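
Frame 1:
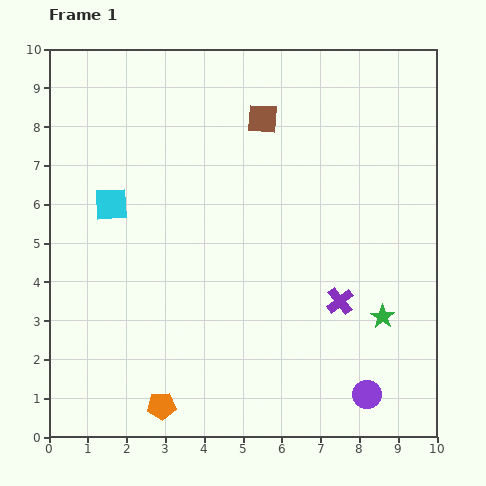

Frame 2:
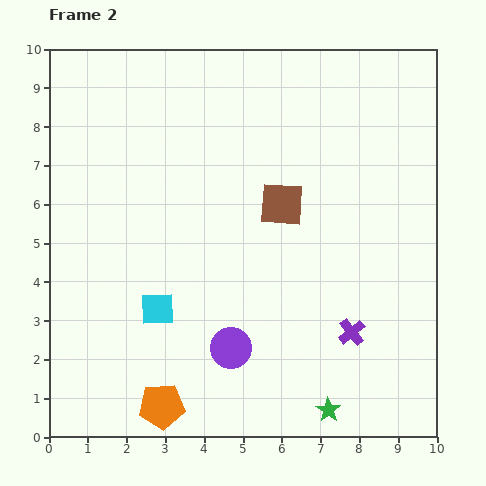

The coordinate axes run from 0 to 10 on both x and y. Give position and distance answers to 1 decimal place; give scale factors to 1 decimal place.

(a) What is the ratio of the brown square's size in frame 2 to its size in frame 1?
1.5×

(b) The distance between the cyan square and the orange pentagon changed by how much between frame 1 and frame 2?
-2.9

Distance in frame 1: 5.4. Distance in frame 2: 2.5.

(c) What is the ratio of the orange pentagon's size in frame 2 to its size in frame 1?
1.6×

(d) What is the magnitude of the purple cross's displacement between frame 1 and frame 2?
0.9

The purple cross moved from (7.5, 3.5) to (7.8, 2.7), a distance of √(0.3² + 0.8²) ≈ 0.9.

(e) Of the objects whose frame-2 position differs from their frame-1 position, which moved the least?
the purple cross

(moved 0.9)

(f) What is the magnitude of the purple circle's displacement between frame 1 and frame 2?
3.7

The purple circle moved from (8.2, 1.1) to (4.7, 2.3), a distance of √(3.5² + 1.2²) ≈ 3.7.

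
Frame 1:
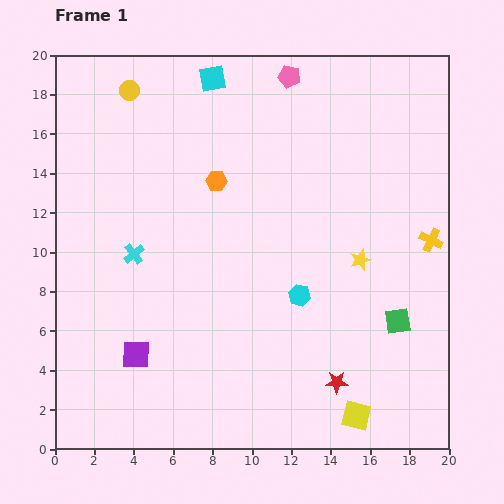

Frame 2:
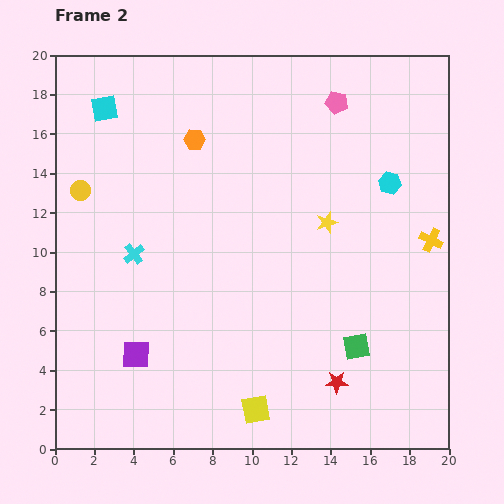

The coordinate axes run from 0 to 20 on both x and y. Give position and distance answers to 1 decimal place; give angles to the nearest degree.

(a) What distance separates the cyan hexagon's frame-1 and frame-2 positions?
7.3

The cyan hexagon moved from (12.4, 7.8) to (17.0, 13.5), a distance of √(4.6² + 5.7²) ≈ 7.3.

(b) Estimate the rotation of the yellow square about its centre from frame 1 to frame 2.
23° counter-clockwise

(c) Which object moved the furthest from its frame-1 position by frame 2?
the cyan hexagon

(moved 7.3; next 5.7)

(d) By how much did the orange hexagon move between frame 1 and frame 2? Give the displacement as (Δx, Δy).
(-1.1, 2.1)

The orange hexagon was at (8.2, 13.6) in frame 1 and (7.1, 15.7) in frame 2.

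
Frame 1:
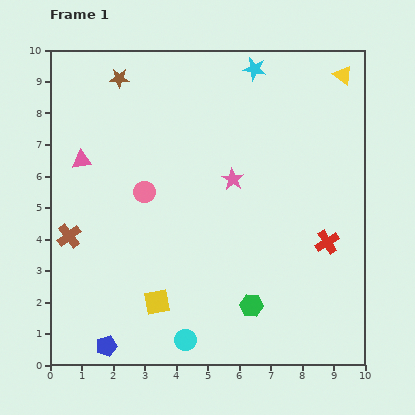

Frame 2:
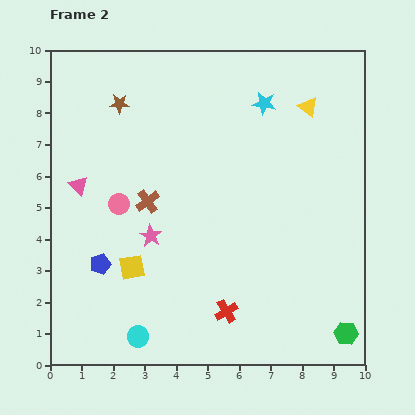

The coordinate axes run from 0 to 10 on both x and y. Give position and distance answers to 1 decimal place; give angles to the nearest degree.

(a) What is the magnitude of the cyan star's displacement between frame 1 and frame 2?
1.1

The cyan star moved from (6.5, 9.4) to (6.8, 8.3), a distance of √(0.3² + 1.1²) ≈ 1.1.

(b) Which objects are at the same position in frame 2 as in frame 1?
none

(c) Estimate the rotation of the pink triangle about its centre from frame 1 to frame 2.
51° clockwise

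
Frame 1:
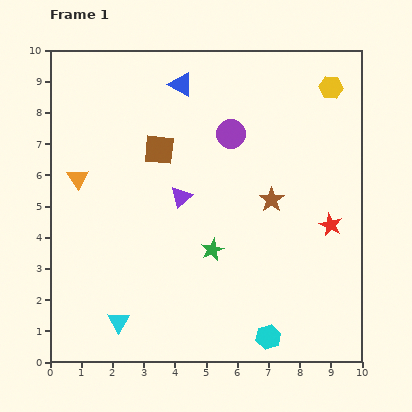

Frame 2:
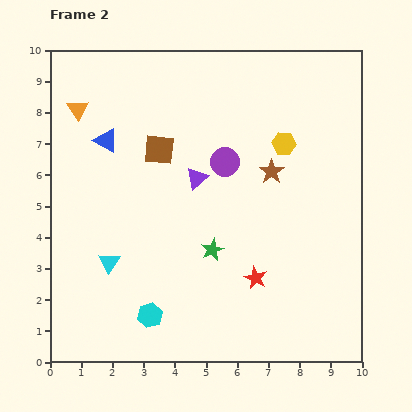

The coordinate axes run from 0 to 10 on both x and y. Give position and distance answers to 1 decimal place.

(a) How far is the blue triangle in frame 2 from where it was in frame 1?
3.0

The blue triangle moved from (4.2, 8.9) to (1.8, 7.1), a distance of √(2.4² + 1.8²) ≈ 3.0.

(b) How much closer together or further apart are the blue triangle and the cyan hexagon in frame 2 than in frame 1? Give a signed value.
-2.8

Distance in frame 1: 8.6. Distance in frame 2: 5.8.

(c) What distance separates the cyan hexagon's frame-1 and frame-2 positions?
3.9

The cyan hexagon moved from (7.0, 0.8) to (3.2, 1.5), a distance of √(3.8² + 0.7²) ≈ 3.9.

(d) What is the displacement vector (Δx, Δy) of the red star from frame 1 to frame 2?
(-2.4, -1.7)

The red star was at (9.0, 4.4) in frame 1 and (6.6, 2.7) in frame 2.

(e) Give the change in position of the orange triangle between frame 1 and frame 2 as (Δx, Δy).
(0.0, 2.2)

The orange triangle was at (0.9, 5.9) in frame 1 and (0.9, 8.1) in frame 2.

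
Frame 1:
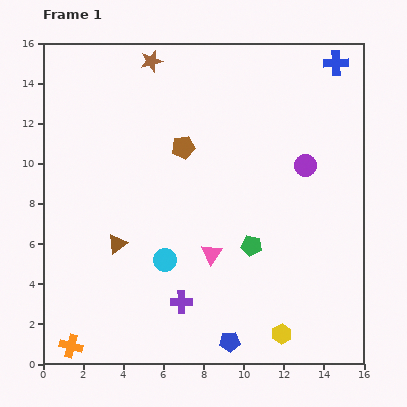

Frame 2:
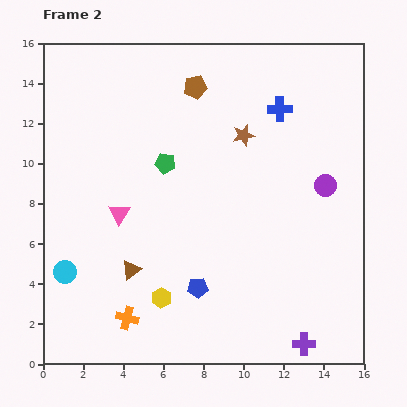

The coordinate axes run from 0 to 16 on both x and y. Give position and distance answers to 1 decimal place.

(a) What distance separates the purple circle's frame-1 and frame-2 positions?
1.4

The purple circle moved from (13.1, 9.9) to (14.1, 8.9), a distance of √(1.0² + 1.0²) ≈ 1.4.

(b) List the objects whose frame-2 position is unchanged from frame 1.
none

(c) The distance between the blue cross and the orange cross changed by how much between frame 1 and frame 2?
-6.4

Distance in frame 1: 19.3. Distance in frame 2: 12.9.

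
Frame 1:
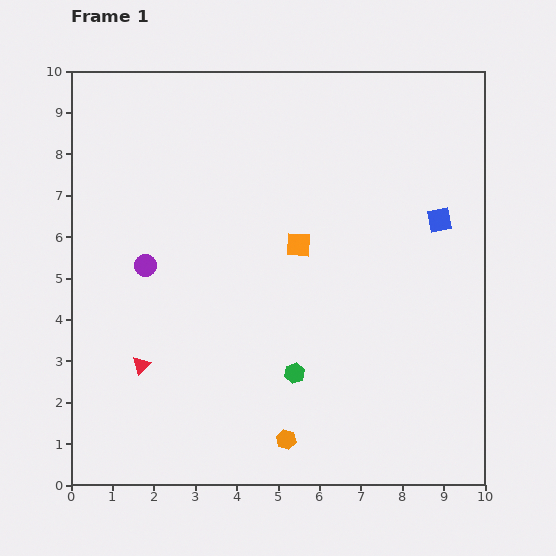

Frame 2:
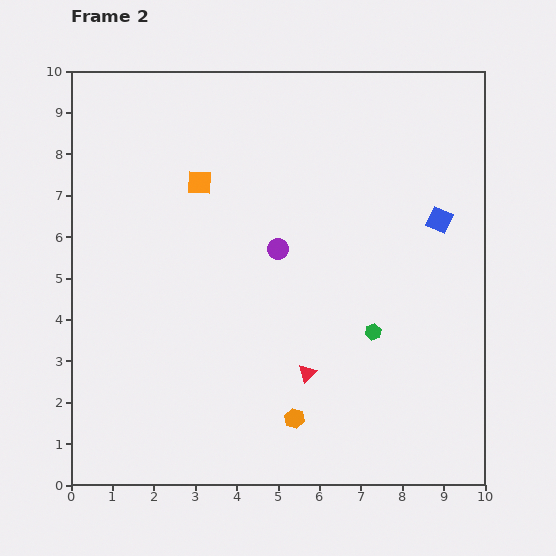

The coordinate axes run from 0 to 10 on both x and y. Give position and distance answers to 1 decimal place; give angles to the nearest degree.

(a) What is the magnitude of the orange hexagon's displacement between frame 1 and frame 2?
0.5

The orange hexagon moved from (5.2, 1.1) to (5.4, 1.6), a distance of √(0.2² + 0.5²) ≈ 0.5.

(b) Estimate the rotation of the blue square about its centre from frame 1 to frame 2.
35° clockwise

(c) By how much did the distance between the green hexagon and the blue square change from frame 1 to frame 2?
-2.0

Distance in frame 1: 5.1. Distance in frame 2: 3.1.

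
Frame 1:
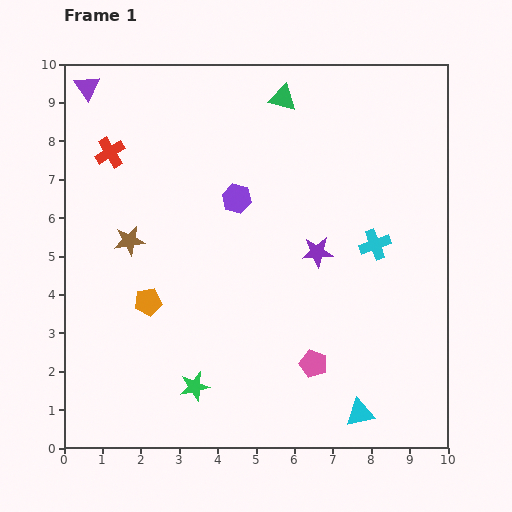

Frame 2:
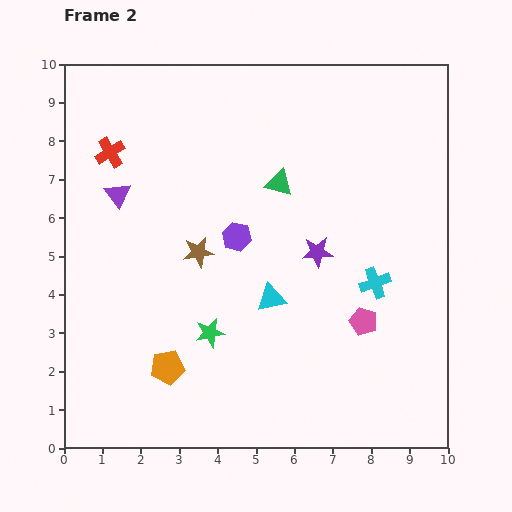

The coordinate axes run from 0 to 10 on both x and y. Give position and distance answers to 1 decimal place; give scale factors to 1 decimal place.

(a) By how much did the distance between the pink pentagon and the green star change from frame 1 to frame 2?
+0.8

Distance in frame 1: 3.2. Distance in frame 2: 4.0.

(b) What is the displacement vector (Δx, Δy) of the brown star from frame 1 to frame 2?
(1.8, -0.3)

The brown star was at (1.7, 5.4) in frame 1 and (3.5, 5.1) in frame 2.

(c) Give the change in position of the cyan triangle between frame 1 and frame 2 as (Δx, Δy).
(-2.3, 3.0)

The cyan triangle was at (7.7, 0.9) in frame 1 and (5.4, 3.9) in frame 2.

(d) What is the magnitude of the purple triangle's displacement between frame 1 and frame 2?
2.9

The purple triangle moved from (0.6, 9.4) to (1.4, 6.6), a distance of √(0.8² + 2.8²) ≈ 2.9.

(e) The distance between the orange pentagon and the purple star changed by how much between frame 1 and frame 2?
+0.3

Distance in frame 1: 4.6. Distance in frame 2: 4.9.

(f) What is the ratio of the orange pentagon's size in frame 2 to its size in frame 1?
1.3×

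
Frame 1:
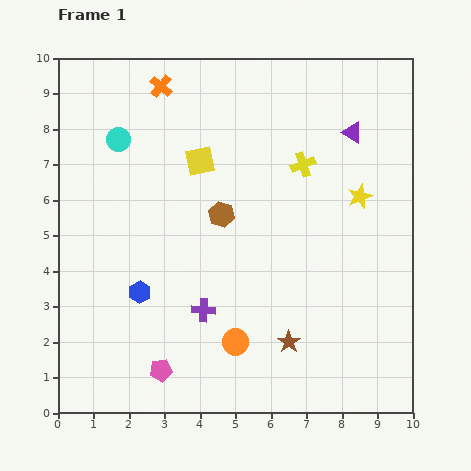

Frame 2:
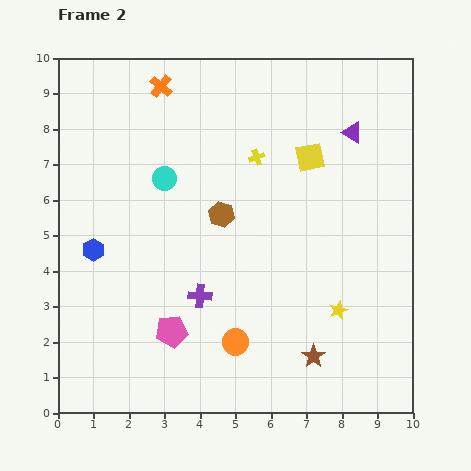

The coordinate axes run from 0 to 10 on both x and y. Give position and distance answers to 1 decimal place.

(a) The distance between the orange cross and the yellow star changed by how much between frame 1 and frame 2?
+1.6

Distance in frame 1: 6.4. Distance in frame 2: 8.0.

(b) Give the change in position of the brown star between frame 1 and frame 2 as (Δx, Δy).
(0.7, -0.4)

The brown star was at (6.5, 2.0) in frame 1 and (7.2, 1.6) in frame 2.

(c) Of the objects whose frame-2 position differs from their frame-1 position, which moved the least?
the purple cross

(moved 0.4)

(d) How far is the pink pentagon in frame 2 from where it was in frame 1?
1.1

The pink pentagon moved from (2.9, 1.2) to (3.2, 2.3), a distance of √(0.3² + 1.1²) ≈ 1.1.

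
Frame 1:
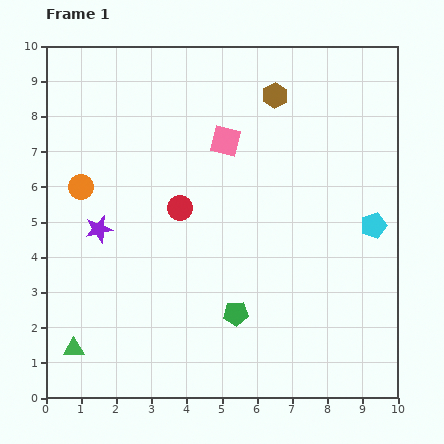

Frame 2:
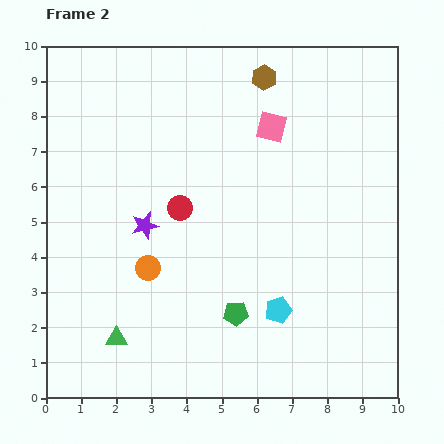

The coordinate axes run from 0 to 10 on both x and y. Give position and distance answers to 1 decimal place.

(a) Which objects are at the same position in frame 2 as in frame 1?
the red circle, the green pentagon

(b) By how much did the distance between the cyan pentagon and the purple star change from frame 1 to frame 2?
-3.3

Distance in frame 1: 7.8. Distance in frame 2: 4.5.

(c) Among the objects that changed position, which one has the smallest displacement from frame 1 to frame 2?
the brown hexagon

(moved 0.6)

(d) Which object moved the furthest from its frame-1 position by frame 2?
the cyan pentagon

(moved 3.6; next 3.0)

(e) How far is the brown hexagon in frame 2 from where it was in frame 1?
0.6

The brown hexagon moved from (6.5, 8.6) to (6.2, 9.1), a distance of √(0.3² + 0.5²) ≈ 0.6.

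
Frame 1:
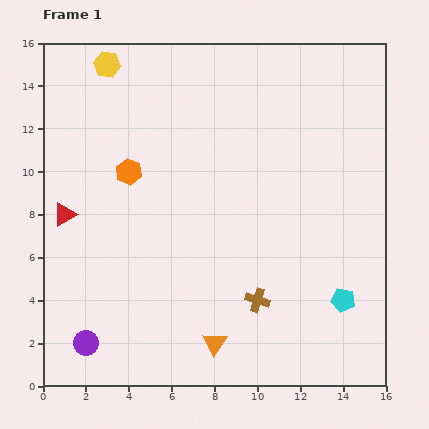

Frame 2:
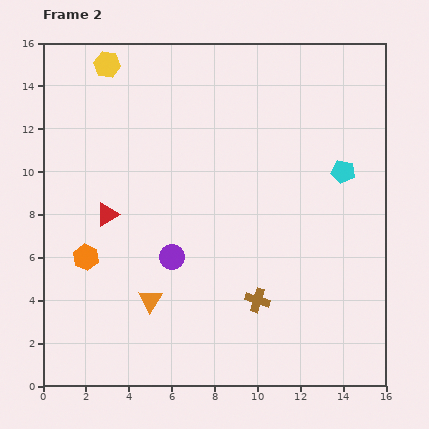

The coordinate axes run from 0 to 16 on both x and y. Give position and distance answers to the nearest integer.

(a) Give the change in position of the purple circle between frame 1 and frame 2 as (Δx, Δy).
(4, 4)

The purple circle was at (2, 2) in frame 1 and (6, 6) in frame 2.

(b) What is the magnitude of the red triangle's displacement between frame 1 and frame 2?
2

The red triangle moved from (1, 8) to (3, 8), a distance of √(2² + 0²) ≈ 2.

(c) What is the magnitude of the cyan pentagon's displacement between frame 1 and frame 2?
6

The cyan pentagon moved from (14, 4) to (14, 10), a distance of √(0² + 6²) ≈ 6.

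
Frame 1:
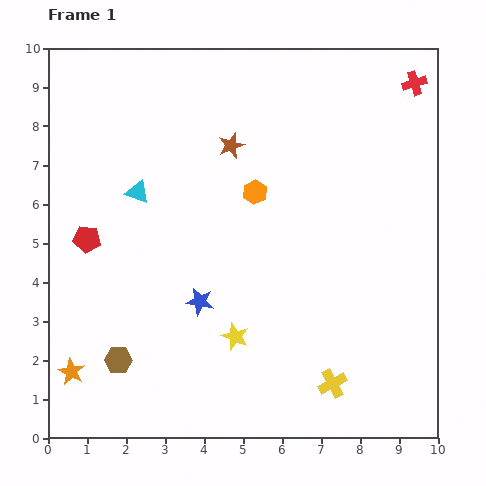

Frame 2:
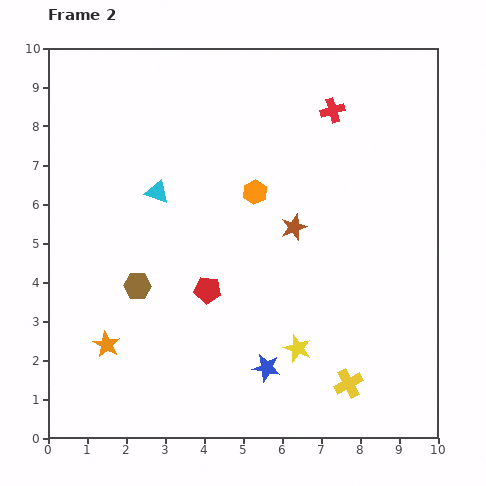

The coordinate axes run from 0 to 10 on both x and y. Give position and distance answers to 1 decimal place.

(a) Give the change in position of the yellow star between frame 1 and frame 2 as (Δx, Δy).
(1.6, -0.3)

The yellow star was at (4.8, 2.6) in frame 1 and (6.4, 2.3) in frame 2.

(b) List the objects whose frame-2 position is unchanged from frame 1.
the orange hexagon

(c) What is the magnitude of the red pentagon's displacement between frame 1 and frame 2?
3.4

The red pentagon moved from (1.0, 5.1) to (4.1, 3.8), a distance of √(3.1² + 1.3²) ≈ 3.4.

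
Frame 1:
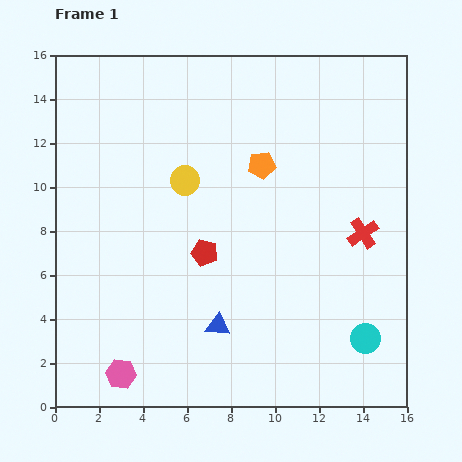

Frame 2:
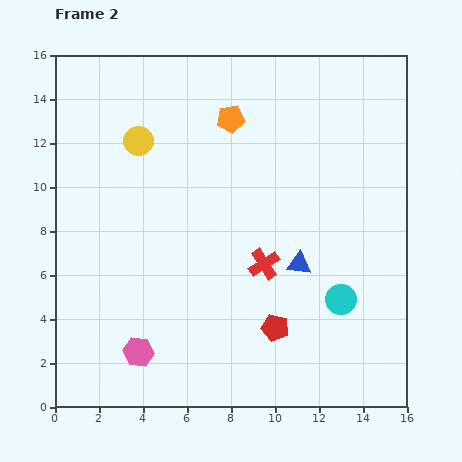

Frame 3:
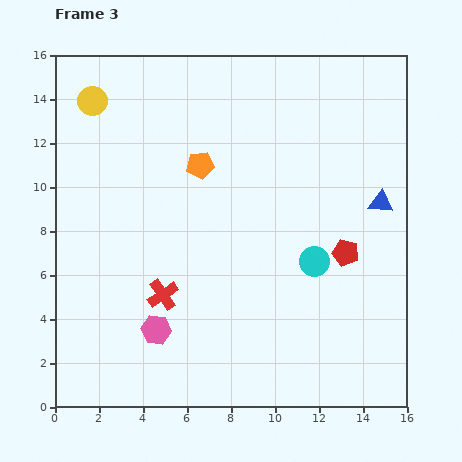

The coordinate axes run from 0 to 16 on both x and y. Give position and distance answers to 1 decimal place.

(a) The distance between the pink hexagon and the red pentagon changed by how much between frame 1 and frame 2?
-0.4

Distance in frame 1: 6.7. Distance in frame 2: 6.3.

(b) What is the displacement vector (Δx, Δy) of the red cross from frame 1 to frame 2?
(-4.5, -1.4)

The red cross was at (14.0, 7.9) in frame 1 and (9.5, 6.5) in frame 2.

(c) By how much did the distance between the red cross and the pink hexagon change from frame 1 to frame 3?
-11.1

Distance in frame 1: 12.7. Distance in frame 3: 1.6.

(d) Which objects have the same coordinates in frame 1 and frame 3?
none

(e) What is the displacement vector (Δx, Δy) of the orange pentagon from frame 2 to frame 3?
(-1.4, -2.1)

The orange pentagon was at (8.0, 13.1) in frame 2 and (6.6, 11.0) in frame 3.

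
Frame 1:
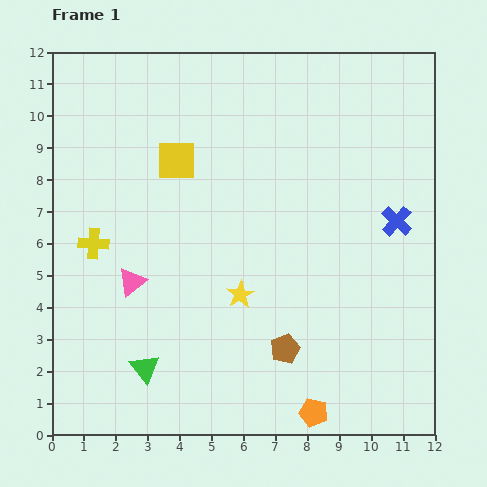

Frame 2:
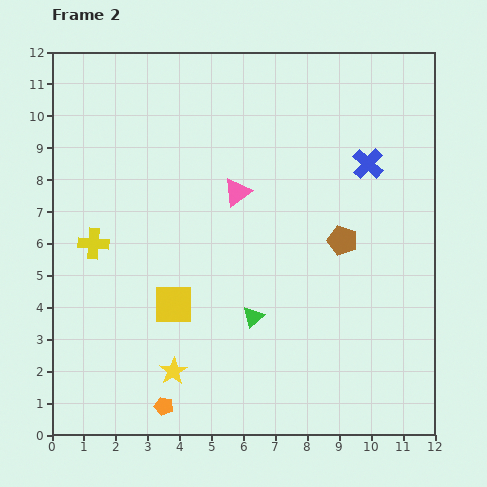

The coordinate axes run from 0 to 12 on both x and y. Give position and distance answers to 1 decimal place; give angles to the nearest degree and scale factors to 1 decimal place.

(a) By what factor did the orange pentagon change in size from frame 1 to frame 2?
0.6×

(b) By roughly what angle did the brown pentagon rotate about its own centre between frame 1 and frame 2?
30° counter-clockwise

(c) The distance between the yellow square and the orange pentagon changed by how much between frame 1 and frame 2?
-5.8

Distance in frame 1: 9.0. Distance in frame 2: 3.2.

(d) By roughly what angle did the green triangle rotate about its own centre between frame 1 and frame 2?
27° clockwise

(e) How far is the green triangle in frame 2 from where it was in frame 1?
3.8

The green triangle moved from (2.9, 2.1) to (6.3, 3.7), a distance of √(3.4² + 1.6²) ≈ 3.8.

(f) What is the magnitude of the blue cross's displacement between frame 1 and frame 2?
2.0

The blue cross moved from (10.8, 6.7) to (9.9, 8.5), a distance of √(0.9² + 1.8²) ≈ 2.0.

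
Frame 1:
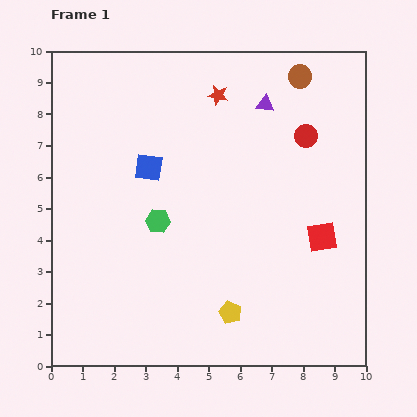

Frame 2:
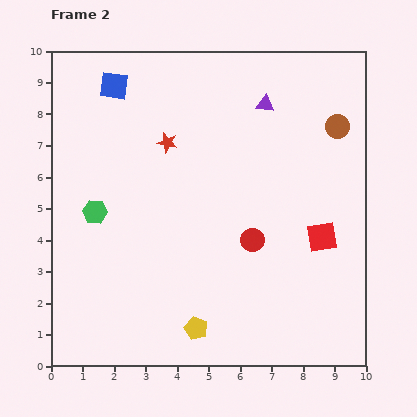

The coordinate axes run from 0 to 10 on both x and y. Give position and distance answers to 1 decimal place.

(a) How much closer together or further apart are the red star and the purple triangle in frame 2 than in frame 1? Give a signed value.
+1.8

Distance in frame 1: 1.5. Distance in frame 2: 3.3.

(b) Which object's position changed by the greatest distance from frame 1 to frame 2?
the red circle

(moved 3.7; next 2.8)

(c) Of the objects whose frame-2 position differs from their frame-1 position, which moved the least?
the yellow pentagon

(moved 1.2)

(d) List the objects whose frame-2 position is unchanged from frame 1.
the red square, the purple triangle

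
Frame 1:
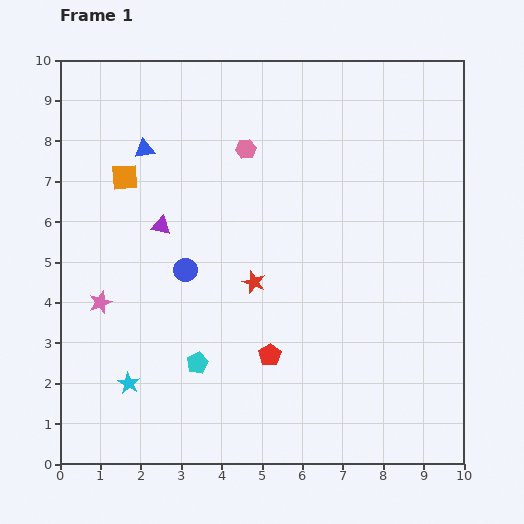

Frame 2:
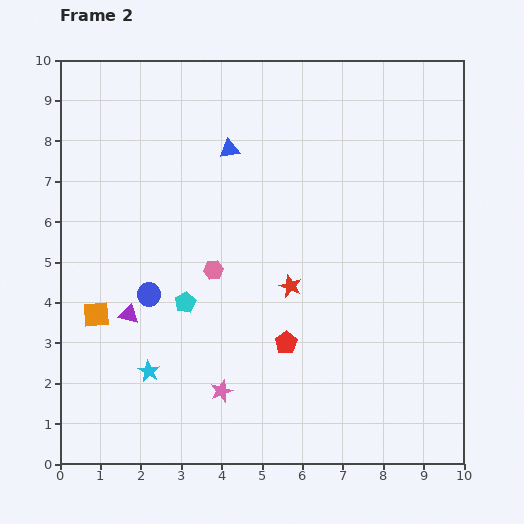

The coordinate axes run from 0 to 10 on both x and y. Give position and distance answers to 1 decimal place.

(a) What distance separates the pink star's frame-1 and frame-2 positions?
3.7

The pink star moved from (1.0, 4.0) to (4.0, 1.8), a distance of √(3.0² + 2.2²) ≈ 3.7.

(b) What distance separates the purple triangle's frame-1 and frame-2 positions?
2.3

The purple triangle moved from (2.5, 5.9) to (1.7, 3.7), a distance of √(0.8² + 2.2²) ≈ 2.3.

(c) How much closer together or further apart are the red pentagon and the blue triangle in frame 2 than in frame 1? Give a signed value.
-1.0

Distance in frame 1: 6.0. Distance in frame 2: 5.0.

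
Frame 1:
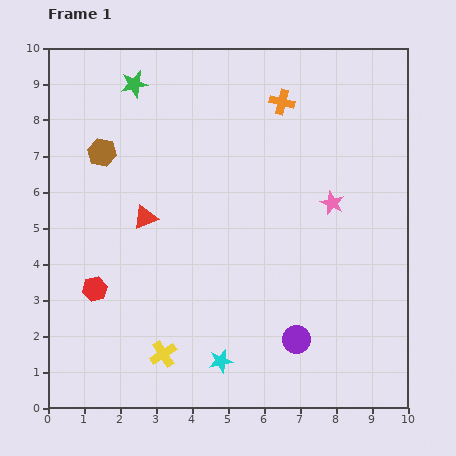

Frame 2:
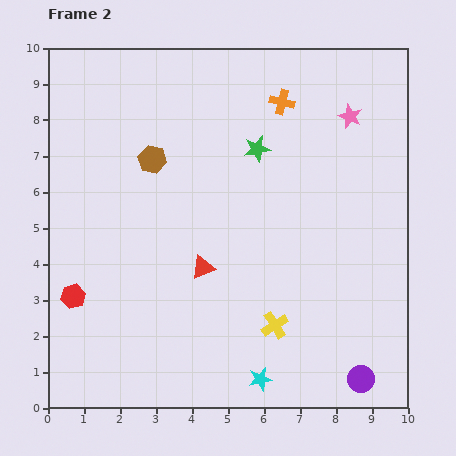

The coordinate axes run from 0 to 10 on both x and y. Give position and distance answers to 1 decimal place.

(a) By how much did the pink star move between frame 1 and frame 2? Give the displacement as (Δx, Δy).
(0.5, 2.4)

The pink star was at (7.9, 5.7) in frame 1 and (8.4, 8.1) in frame 2.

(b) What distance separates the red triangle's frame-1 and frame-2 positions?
2.1

The red triangle moved from (2.7, 5.3) to (4.3, 3.9), a distance of √(1.6² + 1.4²) ≈ 2.1.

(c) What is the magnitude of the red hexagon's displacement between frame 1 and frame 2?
0.6

The red hexagon moved from (1.3, 3.3) to (0.7, 3.1), a distance of √(0.6² + 0.2²) ≈ 0.6.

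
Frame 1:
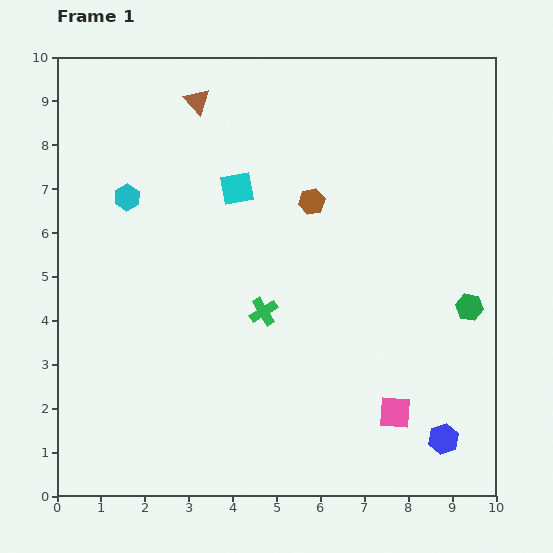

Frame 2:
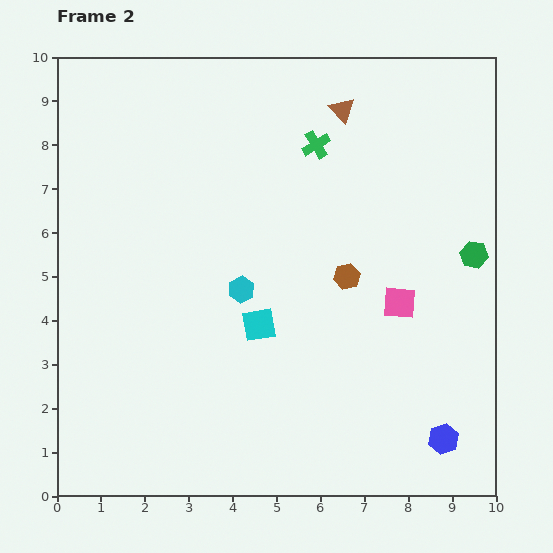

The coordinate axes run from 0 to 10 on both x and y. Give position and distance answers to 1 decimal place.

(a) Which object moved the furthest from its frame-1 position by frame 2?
the green cross

(moved 4.0; next 3.3)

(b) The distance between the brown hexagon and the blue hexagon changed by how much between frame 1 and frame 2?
-1.9

Distance in frame 1: 6.2. Distance in frame 2: 4.3.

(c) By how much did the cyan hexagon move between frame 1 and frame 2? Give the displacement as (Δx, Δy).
(2.6, -2.1)

The cyan hexagon was at (1.6, 6.8) in frame 1 and (4.2, 4.7) in frame 2.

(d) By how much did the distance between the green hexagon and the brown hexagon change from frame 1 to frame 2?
-1.4

Distance in frame 1: 4.3. Distance in frame 2: 2.9.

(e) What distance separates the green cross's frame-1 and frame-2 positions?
4.0

The green cross moved from (4.7, 4.2) to (5.9, 8.0), a distance of √(1.2² + 3.8²) ≈ 4.0.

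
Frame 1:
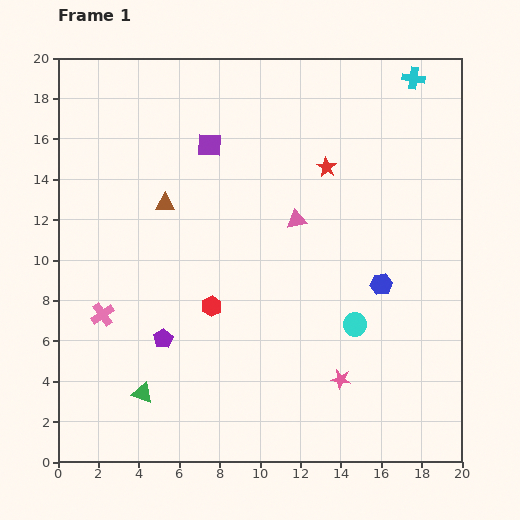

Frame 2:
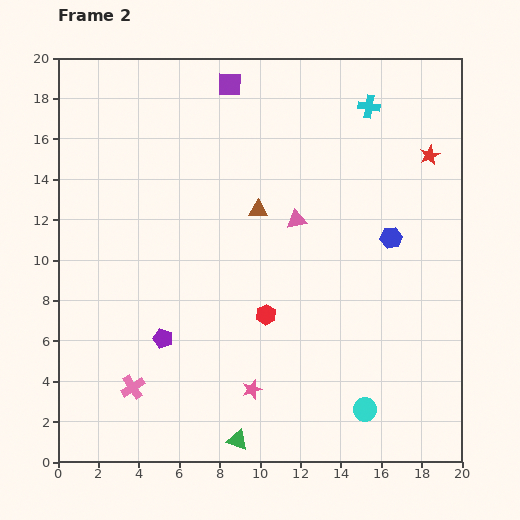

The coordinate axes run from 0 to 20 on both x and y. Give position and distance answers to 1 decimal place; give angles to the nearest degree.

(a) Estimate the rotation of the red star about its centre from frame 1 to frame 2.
16° clockwise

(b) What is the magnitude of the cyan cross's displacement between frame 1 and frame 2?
2.6

The cyan cross moved from (17.6, 19.0) to (15.4, 17.6), a distance of √(2.2² + 1.4²) ≈ 2.6.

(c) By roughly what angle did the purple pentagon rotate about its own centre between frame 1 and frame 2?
22° counter-clockwise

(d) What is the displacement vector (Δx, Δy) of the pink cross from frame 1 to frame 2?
(1.5, -3.6)

The pink cross was at (2.2, 7.3) in frame 1 and (3.7, 3.7) in frame 2.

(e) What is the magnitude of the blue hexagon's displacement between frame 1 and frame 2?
2.4

The blue hexagon moved from (16.0, 8.8) to (16.5, 11.1), a distance of √(0.5² + 2.3²) ≈ 2.4.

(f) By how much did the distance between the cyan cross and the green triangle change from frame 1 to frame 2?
-2.9

Distance in frame 1: 20.6. Distance in frame 2: 17.7.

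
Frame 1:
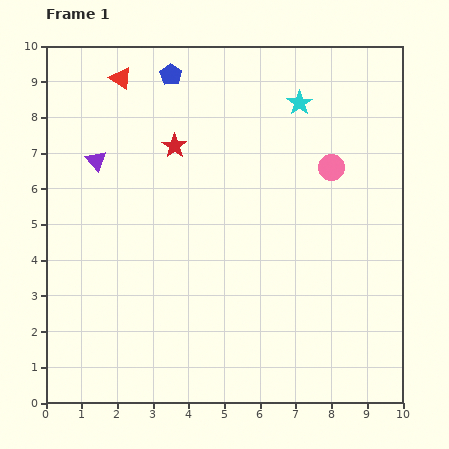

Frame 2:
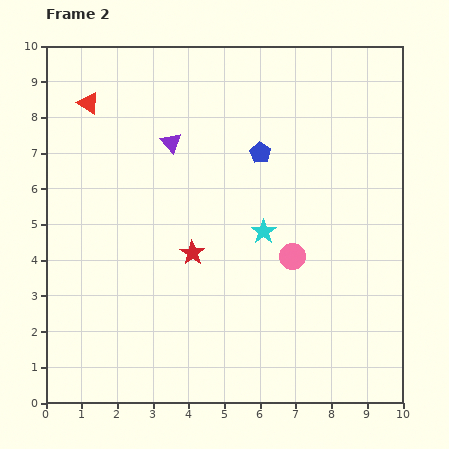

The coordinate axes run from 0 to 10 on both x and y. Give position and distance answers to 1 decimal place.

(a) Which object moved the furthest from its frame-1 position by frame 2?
the cyan star

(moved 3.7; next 3.3)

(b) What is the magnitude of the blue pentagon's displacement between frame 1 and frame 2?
3.3

The blue pentagon moved from (3.5, 9.2) to (6.0, 7.0), a distance of √(2.5² + 2.2²) ≈ 3.3.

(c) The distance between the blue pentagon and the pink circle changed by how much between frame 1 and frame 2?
-2.2

Distance in frame 1: 5.2. Distance in frame 2: 3.0.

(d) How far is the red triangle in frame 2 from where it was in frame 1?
1.1

The red triangle moved from (2.1, 9.1) to (1.2, 8.4), a distance of √(0.9² + 0.7²) ≈ 1.1.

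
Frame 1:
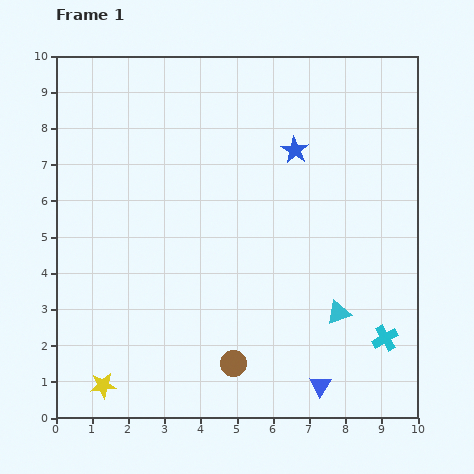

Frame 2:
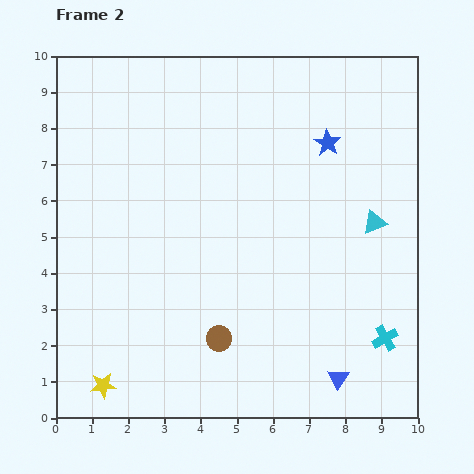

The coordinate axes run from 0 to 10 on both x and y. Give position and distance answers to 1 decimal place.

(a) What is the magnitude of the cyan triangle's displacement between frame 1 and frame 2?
2.7

The cyan triangle moved from (7.8, 2.9) to (8.8, 5.4), a distance of √(1.0² + 2.5²) ≈ 2.7.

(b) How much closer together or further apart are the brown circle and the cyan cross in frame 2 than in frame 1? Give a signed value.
+0.3

Distance in frame 1: 4.3. Distance in frame 2: 4.6.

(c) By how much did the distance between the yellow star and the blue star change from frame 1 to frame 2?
+0.7

Distance in frame 1: 8.4. Distance in frame 2: 9.1.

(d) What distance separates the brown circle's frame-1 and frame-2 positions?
0.8

The brown circle moved from (4.9, 1.5) to (4.5, 2.2), a distance of √(0.4² + 0.7²) ≈ 0.8.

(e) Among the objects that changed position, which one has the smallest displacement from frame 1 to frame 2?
the blue triangle

(moved 0.5)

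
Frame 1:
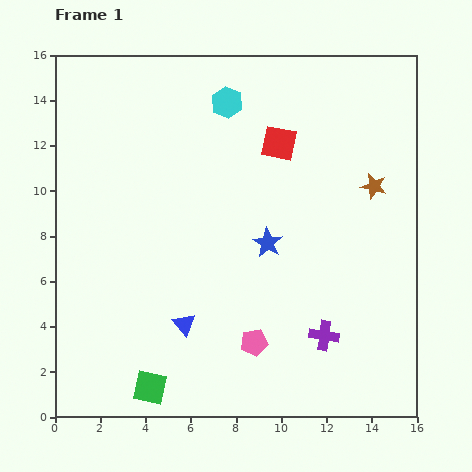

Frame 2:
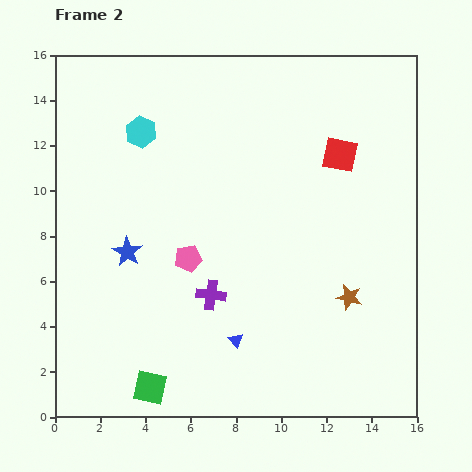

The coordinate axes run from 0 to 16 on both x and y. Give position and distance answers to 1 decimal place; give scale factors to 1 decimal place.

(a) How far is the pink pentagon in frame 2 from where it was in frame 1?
4.7

The pink pentagon moved from (8.8, 3.3) to (5.9, 7.0), a distance of √(2.9² + 3.7²) ≈ 4.7.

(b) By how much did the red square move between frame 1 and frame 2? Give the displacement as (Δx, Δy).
(2.7, -0.5)

The red square was at (9.9, 12.1) in frame 1 and (12.6, 11.6) in frame 2.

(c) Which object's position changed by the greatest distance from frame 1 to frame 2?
the blue star

(moved 6.2; next 5.3)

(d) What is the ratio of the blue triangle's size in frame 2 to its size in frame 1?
0.7×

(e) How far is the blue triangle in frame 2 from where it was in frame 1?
2.4

The blue triangle moved from (5.7, 4.1) to (8.0, 3.4), a distance of √(2.3² + 0.7²) ≈ 2.4.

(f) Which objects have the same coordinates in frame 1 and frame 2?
the green square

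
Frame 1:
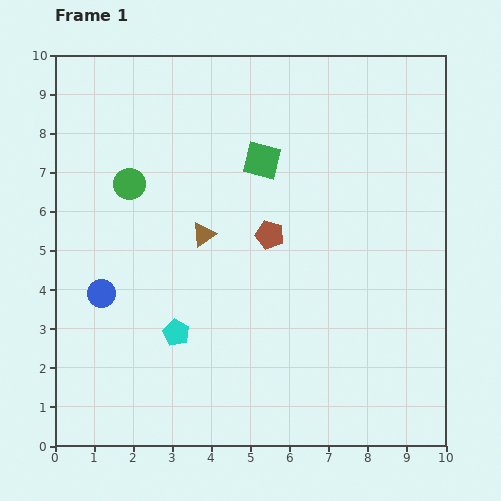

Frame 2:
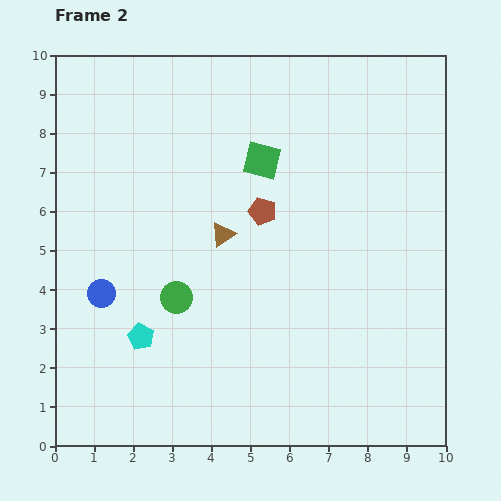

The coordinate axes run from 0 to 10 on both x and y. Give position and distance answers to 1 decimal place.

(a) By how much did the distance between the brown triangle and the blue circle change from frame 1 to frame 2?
+0.4

Distance in frame 1: 3.0. Distance in frame 2: 3.4.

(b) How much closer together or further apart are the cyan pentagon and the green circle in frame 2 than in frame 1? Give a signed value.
-2.7

Distance in frame 1: 4.0. Distance in frame 2: 1.3.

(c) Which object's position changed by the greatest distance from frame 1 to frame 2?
the green circle

(moved 3.1; next 0.9)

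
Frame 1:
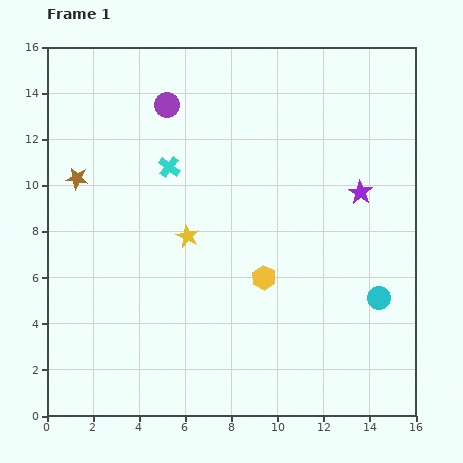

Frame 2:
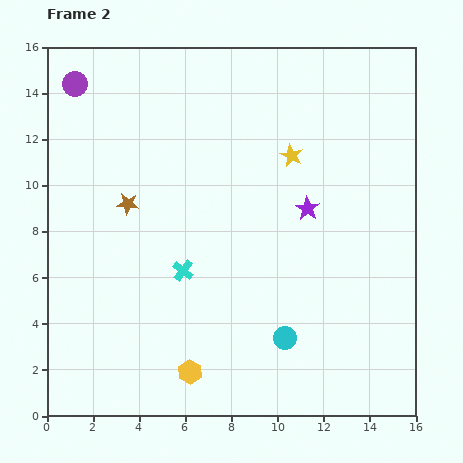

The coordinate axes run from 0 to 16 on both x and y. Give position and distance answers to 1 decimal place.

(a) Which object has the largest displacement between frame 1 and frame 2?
the yellow star

(moved 5.7; next 5.2)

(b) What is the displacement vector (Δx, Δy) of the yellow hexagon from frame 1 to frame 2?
(-3.2, -4.1)

The yellow hexagon was at (9.4, 6.0) in frame 1 and (6.2, 1.9) in frame 2.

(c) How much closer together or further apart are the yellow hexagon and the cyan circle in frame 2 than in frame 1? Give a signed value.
-0.7

Distance in frame 1: 5.1. Distance in frame 2: 4.4.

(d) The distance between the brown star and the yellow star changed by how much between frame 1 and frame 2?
+2.0

Distance in frame 1: 5.4. Distance in frame 2: 7.4.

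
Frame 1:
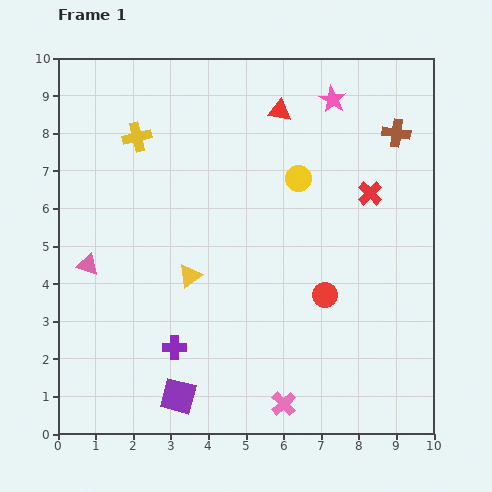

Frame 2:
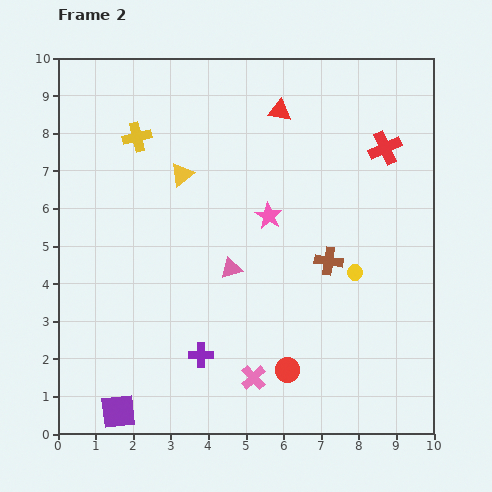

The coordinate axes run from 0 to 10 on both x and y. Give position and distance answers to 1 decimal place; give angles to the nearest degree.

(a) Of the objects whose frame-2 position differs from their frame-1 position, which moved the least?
the purple cross

(moved 0.7)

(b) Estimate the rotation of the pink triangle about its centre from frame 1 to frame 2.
35° counter-clockwise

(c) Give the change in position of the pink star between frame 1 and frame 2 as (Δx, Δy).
(-1.7, -3.1)

The pink star was at (7.3, 8.9) in frame 1 and (5.6, 5.8) in frame 2.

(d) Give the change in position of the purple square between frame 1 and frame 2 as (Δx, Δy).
(-1.6, -0.4)

The purple square was at (3.2, 1.0) in frame 1 and (1.6, 0.6) in frame 2.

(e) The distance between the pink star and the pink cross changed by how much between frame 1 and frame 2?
-3.9

Distance in frame 1: 8.2. Distance in frame 2: 4.3.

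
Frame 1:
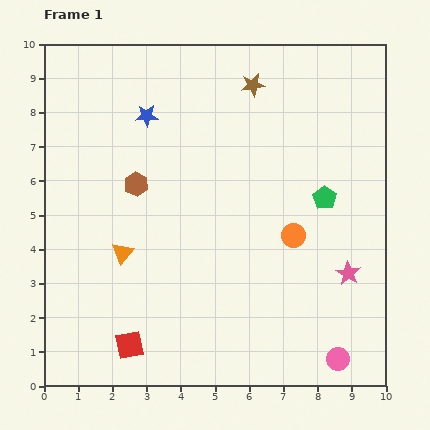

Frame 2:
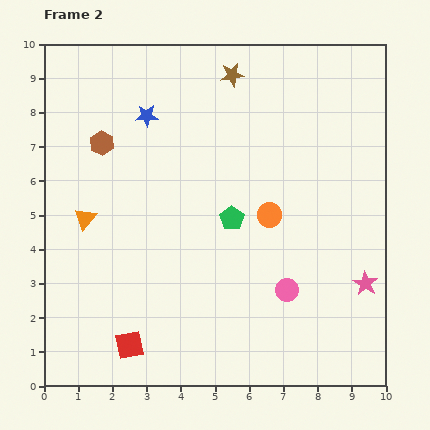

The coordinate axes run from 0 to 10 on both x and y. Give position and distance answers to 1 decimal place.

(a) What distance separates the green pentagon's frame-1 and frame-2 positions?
2.8

The green pentagon moved from (8.2, 5.5) to (5.5, 4.9), a distance of √(2.7² + 0.6²) ≈ 2.8.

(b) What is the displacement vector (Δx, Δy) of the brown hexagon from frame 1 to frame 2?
(-1.0, 1.2)

The brown hexagon was at (2.7, 5.9) in frame 1 and (1.7, 7.1) in frame 2.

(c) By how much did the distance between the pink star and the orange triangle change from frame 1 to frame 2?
+1.8

Distance in frame 1: 6.6. Distance in frame 2: 8.4.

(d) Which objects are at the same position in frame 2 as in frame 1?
the blue star, the red square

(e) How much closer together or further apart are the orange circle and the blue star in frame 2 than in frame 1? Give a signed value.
-0.9

Distance in frame 1: 5.5. Distance in frame 2: 4.6.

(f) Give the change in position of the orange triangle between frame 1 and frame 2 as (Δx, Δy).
(-1.1, 1.0)

The orange triangle was at (2.3, 3.9) in frame 1 and (1.2, 4.9) in frame 2.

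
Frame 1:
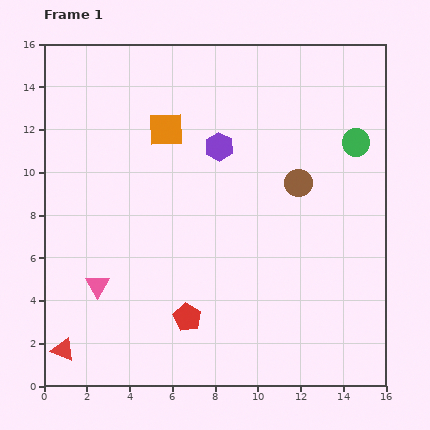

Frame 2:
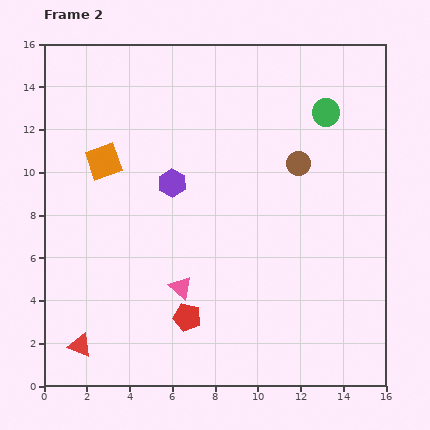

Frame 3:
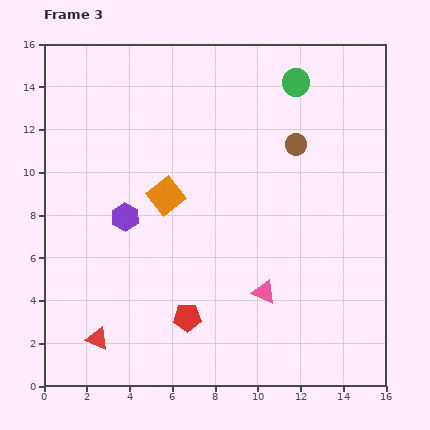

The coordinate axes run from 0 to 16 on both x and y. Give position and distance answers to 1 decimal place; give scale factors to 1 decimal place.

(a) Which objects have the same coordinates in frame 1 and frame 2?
the red pentagon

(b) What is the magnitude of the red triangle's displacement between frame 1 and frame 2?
0.8

The red triangle moved from (0.9, 1.7) to (1.7, 1.9), a distance of √(0.8² + 0.2²) ≈ 0.8.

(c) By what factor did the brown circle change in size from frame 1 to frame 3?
0.8×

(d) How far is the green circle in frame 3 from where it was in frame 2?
2.0

The green circle moved from (13.2, 12.8) to (11.8, 14.2), a distance of √(1.4² + 1.4²) ≈ 2.0.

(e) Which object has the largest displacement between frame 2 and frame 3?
the pink triangle

(moved 3.9; next 3.3)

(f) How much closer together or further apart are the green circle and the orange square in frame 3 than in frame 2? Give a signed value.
-2.6

Distance in frame 2: 10.7. Distance in frame 3: 8.1.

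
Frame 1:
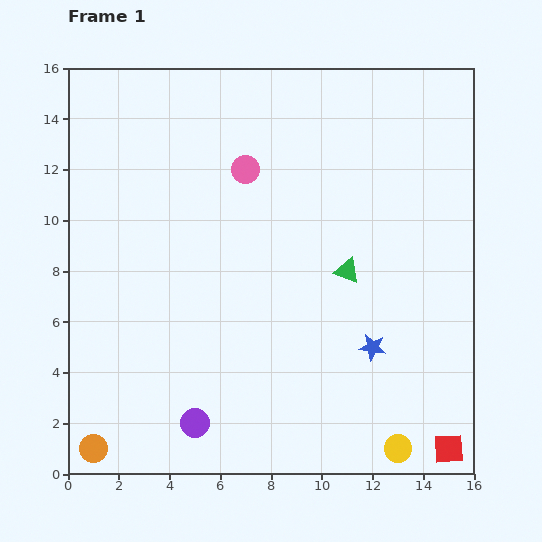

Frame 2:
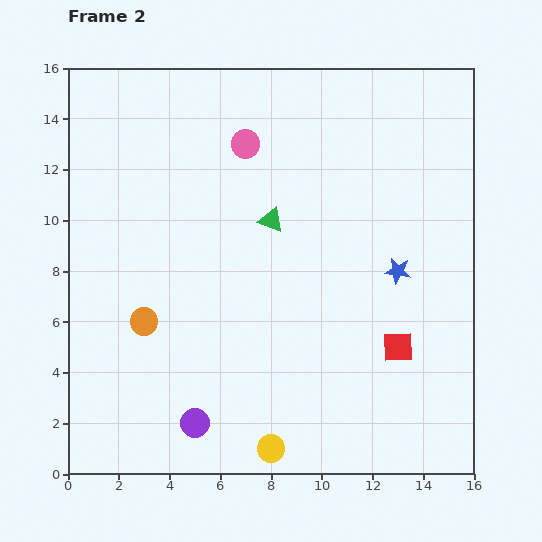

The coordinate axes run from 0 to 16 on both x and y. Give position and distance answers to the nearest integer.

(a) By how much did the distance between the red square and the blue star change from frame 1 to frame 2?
-2

Distance in frame 1: 5. Distance in frame 2: 3.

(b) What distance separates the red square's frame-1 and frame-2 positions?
4

The red square moved from (15, 1) to (13, 5), a distance of √(2² + 4²) ≈ 4.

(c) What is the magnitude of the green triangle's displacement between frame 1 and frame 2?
4

The green triangle moved from (11, 8) to (8, 10), a distance of √(3² + 2²) ≈ 4.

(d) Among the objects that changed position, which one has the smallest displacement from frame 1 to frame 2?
the pink circle

(moved 1)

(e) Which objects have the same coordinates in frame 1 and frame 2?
the purple circle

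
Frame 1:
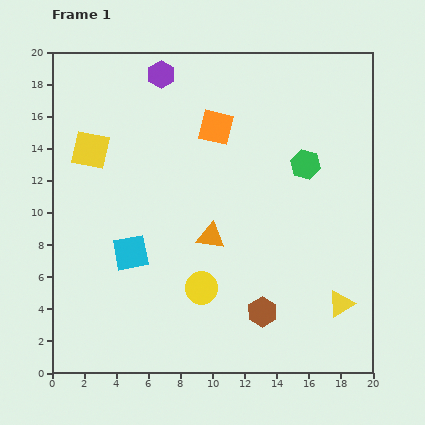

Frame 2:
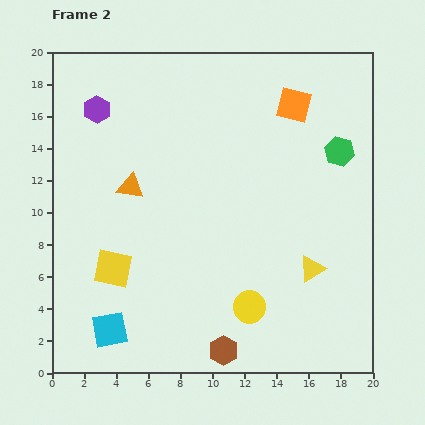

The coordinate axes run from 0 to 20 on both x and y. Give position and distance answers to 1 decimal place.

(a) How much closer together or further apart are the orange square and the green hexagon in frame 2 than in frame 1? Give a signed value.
-2.1

Distance in frame 1: 6.1. Distance in frame 2: 4.0.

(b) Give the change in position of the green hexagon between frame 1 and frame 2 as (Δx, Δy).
(2.1, 0.8)

The green hexagon was at (15.8, 13.0) in frame 1 and (17.9, 13.8) in frame 2.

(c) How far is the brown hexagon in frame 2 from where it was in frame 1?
3.4

The brown hexagon moved from (13.1, 3.8) to (10.7, 1.4), a distance of √(2.4² + 2.4²) ≈ 3.4.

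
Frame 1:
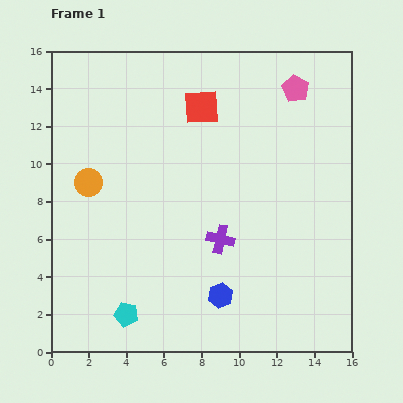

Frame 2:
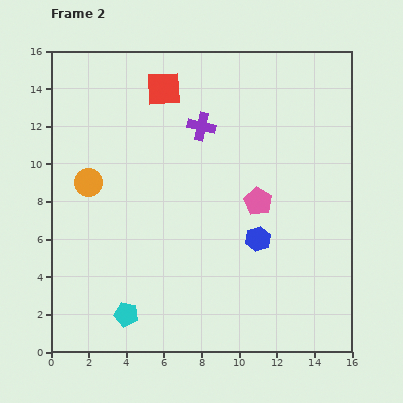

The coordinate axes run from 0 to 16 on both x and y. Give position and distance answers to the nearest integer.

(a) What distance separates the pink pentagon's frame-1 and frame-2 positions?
6

The pink pentagon moved from (13, 14) to (11, 8), a distance of √(2² + 6²) ≈ 6.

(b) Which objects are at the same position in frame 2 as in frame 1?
the orange circle, the cyan pentagon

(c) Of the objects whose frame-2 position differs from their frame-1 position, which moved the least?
the red square

(moved 2)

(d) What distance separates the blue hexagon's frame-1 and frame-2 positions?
4

The blue hexagon moved from (9, 3) to (11, 6), a distance of √(2² + 3²) ≈ 4.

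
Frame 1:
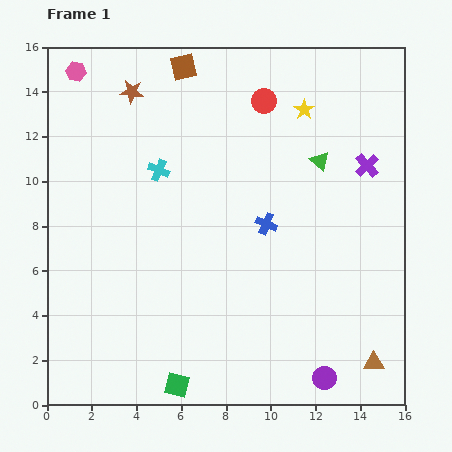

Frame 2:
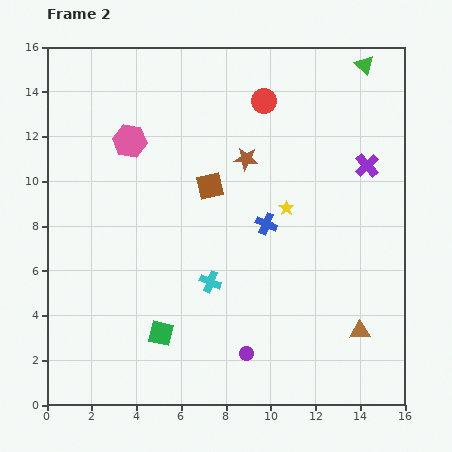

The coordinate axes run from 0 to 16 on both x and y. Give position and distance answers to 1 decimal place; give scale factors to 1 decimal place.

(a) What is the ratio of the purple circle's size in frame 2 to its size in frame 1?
0.6×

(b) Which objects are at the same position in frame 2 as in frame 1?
the red circle, the blue cross, the purple cross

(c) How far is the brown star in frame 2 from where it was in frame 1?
5.9

The brown star moved from (3.8, 14.0) to (8.9, 11.0), a distance of √(5.1² + 3.0²) ≈ 5.9.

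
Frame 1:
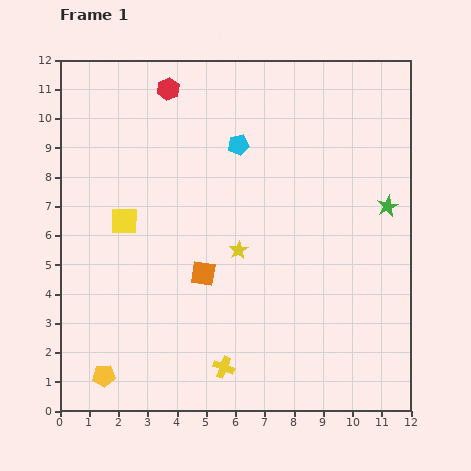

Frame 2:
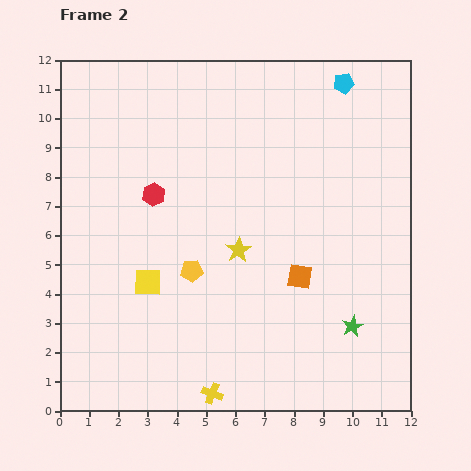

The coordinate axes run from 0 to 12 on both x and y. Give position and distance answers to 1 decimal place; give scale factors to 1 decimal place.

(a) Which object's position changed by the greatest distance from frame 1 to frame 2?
the yellow pentagon

(moved 4.7; next 4.3)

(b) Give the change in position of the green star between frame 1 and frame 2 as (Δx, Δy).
(-1.2, -4.1)

The green star was at (11.2, 7.0) in frame 1 and (10.0, 2.9) in frame 2.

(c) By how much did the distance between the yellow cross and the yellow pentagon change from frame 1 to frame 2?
+0.2

Distance in frame 1: 4.1. Distance in frame 2: 4.3.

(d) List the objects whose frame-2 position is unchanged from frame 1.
the yellow star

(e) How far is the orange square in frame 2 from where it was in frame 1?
3.3

The orange square moved from (4.9, 4.7) to (8.2, 4.6), a distance of √(3.3² + 0.1²) ≈ 3.3.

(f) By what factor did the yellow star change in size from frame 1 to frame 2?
1.4×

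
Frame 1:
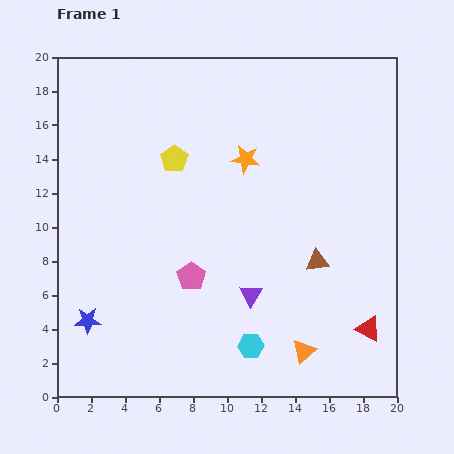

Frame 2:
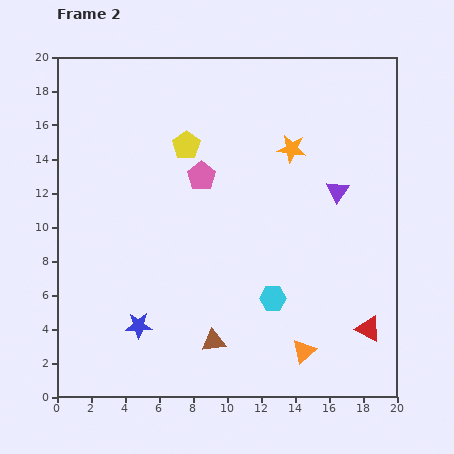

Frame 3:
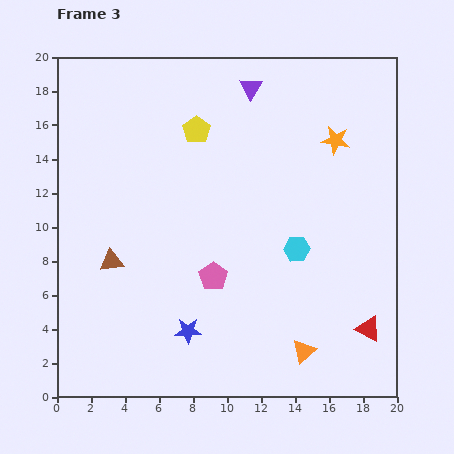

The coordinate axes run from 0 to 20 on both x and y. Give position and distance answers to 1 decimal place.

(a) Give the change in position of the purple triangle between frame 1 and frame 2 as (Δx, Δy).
(5.1, 6.1)

The purple triangle was at (11.4, 6.0) in frame 1 and (16.5, 12.1) in frame 2.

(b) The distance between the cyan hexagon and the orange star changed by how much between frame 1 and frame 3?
-4.2

Distance in frame 1: 11.0. Distance in frame 3: 6.8.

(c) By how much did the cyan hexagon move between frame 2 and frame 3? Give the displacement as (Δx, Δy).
(1.4, 2.9)

The cyan hexagon was at (12.7, 5.8) in frame 2 and (14.1, 8.7) in frame 3.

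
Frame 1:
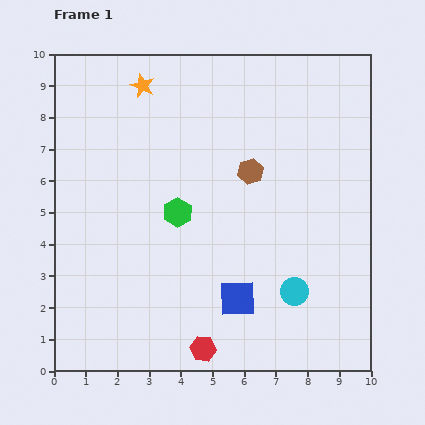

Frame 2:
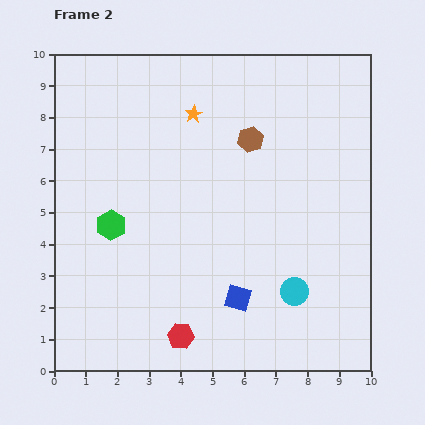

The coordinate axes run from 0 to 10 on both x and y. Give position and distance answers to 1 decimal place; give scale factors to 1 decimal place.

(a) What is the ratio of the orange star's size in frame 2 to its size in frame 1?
0.7×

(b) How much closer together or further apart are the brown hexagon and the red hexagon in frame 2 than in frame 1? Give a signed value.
+0.8

Distance in frame 1: 5.8. Distance in frame 2: 6.6.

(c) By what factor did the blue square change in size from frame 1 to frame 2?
0.7×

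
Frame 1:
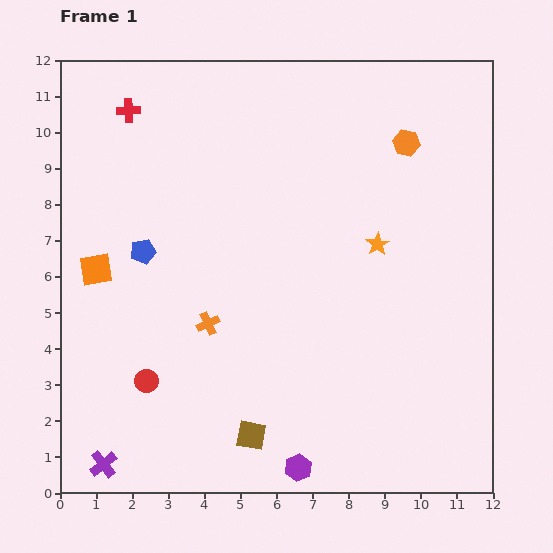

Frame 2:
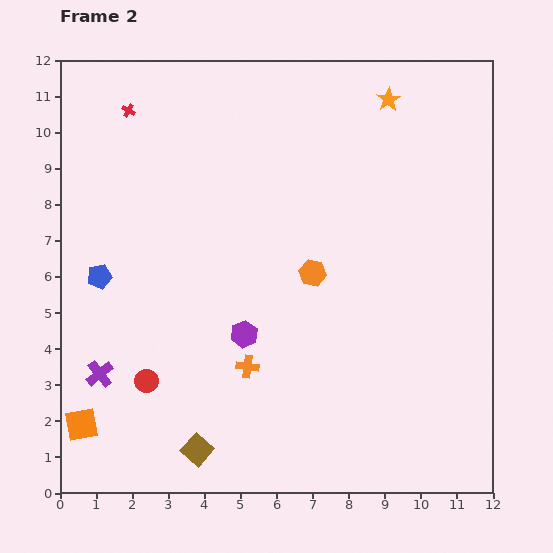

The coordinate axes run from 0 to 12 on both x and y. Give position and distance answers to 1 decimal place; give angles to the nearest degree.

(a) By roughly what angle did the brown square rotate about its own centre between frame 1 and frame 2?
30° clockwise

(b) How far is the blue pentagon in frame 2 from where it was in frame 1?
1.4

The blue pentagon moved from (2.3, 6.7) to (1.1, 6.0), a distance of √(1.2² + 0.7²) ≈ 1.4.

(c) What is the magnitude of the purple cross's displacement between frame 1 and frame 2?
2.5

The purple cross moved from (1.2, 0.8) to (1.1, 3.3), a distance of √(0.1² + 2.5²) ≈ 2.5.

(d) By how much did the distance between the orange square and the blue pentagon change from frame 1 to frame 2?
+2.7

Distance in frame 1: 1.4. Distance in frame 2: 4.1.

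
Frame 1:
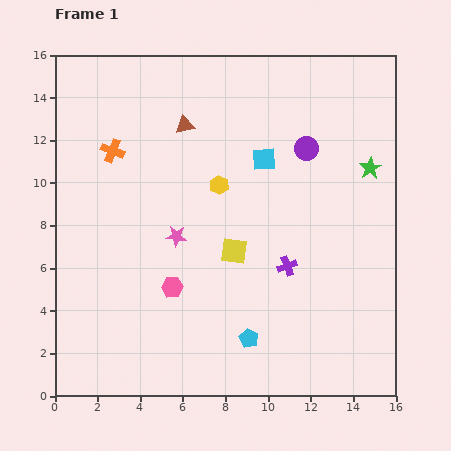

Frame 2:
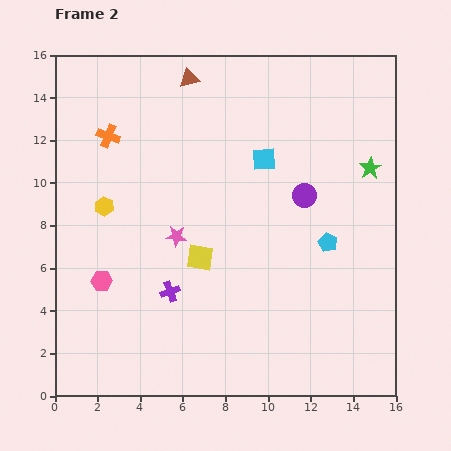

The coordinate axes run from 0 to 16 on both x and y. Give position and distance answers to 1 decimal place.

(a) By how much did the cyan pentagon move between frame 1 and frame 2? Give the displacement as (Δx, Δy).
(3.7, 4.5)

The cyan pentagon was at (9.1, 2.7) in frame 1 and (12.8, 7.2) in frame 2.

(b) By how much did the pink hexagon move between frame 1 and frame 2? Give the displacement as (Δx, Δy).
(-3.3, 0.3)

The pink hexagon was at (5.5, 5.1) in frame 1 and (2.2, 5.4) in frame 2.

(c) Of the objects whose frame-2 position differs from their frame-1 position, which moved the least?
the orange cross

(moved 0.7)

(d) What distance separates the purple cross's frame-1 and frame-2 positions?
5.6

The purple cross moved from (10.9, 6.1) to (5.4, 4.9), a distance of √(5.5² + 1.2²) ≈ 5.6.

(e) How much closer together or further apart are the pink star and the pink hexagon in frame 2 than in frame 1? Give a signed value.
+1.7

Distance in frame 1: 2.4. Distance in frame 2: 4.1.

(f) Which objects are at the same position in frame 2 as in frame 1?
the cyan square, the pink star, the green star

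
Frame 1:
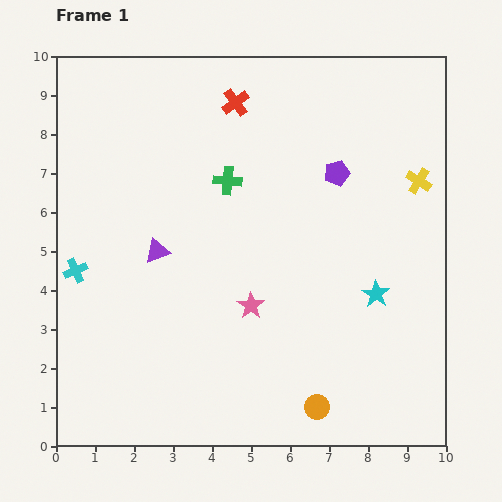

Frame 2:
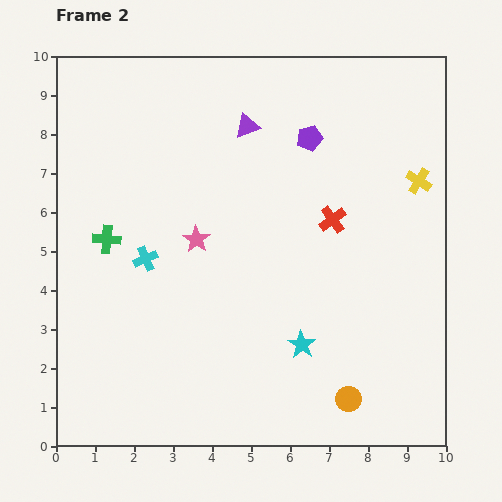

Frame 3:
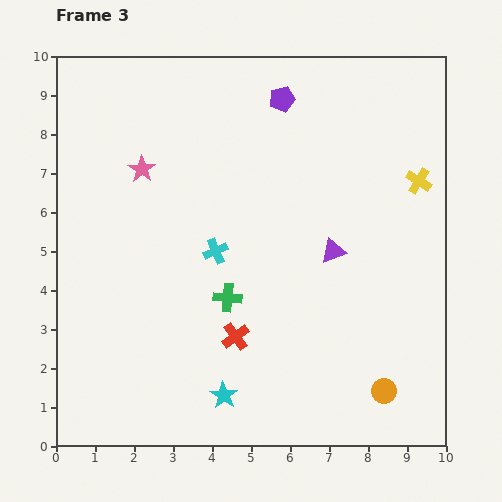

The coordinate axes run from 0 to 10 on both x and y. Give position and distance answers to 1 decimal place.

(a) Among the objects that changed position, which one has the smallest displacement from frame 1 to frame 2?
the orange circle

(moved 0.8)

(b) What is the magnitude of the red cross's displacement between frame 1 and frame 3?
6.0

The red cross moved from (4.6, 8.8) to (4.6, 2.8), a distance of √(0.0² + 6.0²) ≈ 6.0.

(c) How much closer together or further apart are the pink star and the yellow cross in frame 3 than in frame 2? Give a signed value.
+1.2

Distance in frame 2: 5.9. Distance in frame 3: 7.1.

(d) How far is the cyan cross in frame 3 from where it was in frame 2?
1.8

The cyan cross moved from (2.3, 4.8) to (4.1, 5.0), a distance of √(1.8² + 0.2²) ≈ 1.8.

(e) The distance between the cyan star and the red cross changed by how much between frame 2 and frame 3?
-1.8

Distance in frame 2: 3.3. Distance in frame 3: 1.5.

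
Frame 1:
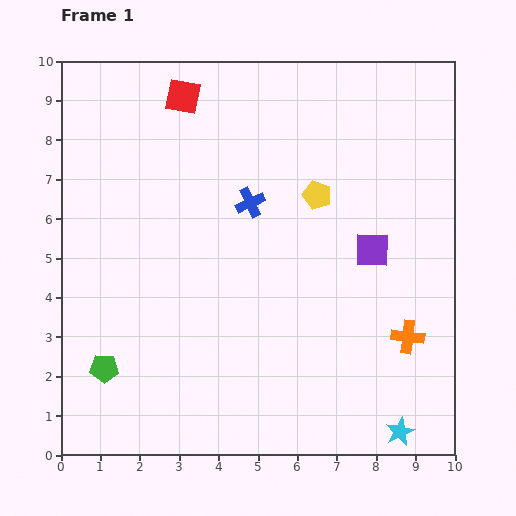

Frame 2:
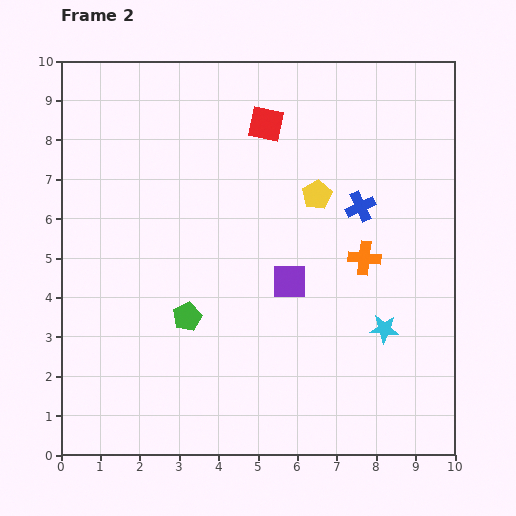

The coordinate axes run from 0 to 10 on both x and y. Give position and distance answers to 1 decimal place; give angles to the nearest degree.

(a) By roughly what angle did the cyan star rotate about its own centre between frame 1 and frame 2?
30° clockwise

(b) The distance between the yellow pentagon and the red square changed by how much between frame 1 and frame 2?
-2.0

Distance in frame 1: 4.2. Distance in frame 2: 2.2.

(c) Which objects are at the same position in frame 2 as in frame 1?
the yellow pentagon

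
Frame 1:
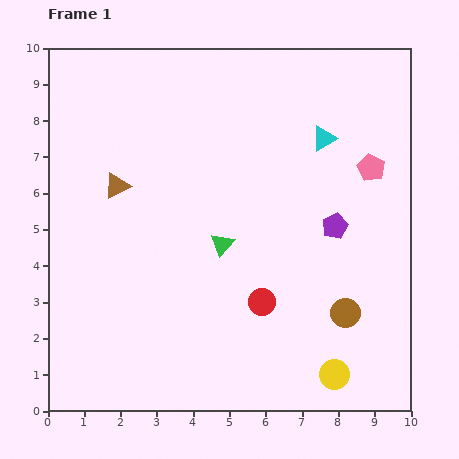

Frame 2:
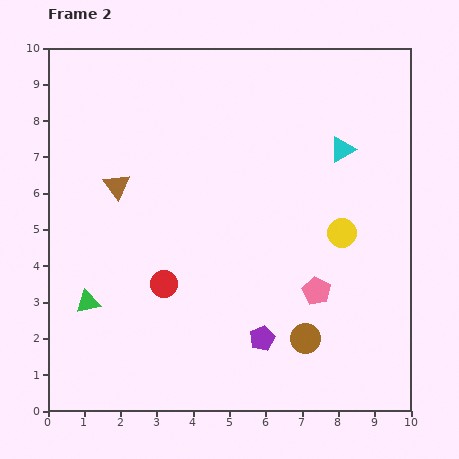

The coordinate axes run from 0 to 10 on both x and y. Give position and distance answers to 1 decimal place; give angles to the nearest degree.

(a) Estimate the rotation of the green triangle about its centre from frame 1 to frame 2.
37° clockwise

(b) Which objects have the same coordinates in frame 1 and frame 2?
the brown triangle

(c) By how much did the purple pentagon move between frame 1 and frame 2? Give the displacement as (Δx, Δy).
(-2.0, -3.1)

The purple pentagon was at (7.9, 5.1) in frame 1 and (5.9, 2.0) in frame 2.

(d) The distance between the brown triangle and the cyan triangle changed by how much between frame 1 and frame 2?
+0.5

Distance in frame 1: 5.8. Distance in frame 2: 6.3.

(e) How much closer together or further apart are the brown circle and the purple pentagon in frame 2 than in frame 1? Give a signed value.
-1.2

Distance in frame 1: 2.4. Distance in frame 2: 1.2.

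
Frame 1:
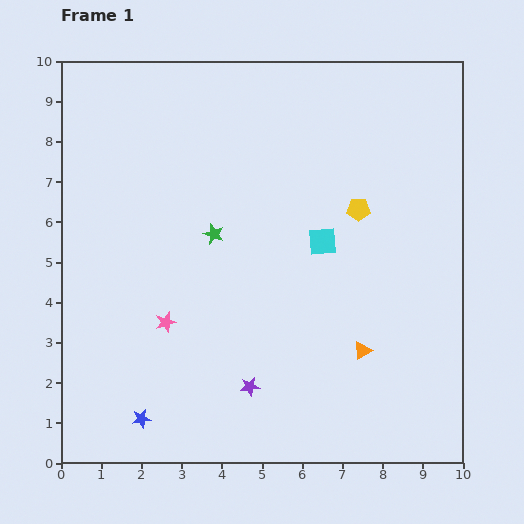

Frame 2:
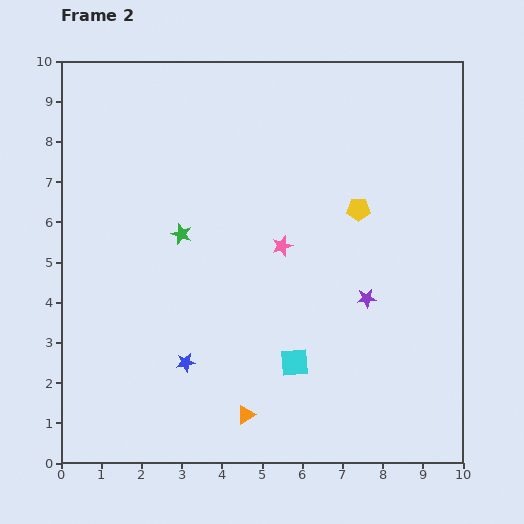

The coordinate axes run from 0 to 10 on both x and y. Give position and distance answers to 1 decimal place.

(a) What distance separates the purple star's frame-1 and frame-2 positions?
3.6

The purple star moved from (4.7, 1.9) to (7.6, 4.1), a distance of √(2.9² + 2.2²) ≈ 3.6.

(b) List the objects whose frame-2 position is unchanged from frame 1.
the yellow pentagon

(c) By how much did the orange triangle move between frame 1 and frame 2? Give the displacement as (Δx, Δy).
(-2.9, -1.6)

The orange triangle was at (7.5, 2.8) in frame 1 and (4.6, 1.2) in frame 2.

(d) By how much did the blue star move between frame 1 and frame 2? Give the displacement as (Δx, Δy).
(1.1, 1.4)

The blue star was at (2.0, 1.1) in frame 1 and (3.1, 2.5) in frame 2.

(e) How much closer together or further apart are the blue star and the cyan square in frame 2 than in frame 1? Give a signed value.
-3.6

Distance in frame 1: 6.3. Distance in frame 2: 2.7.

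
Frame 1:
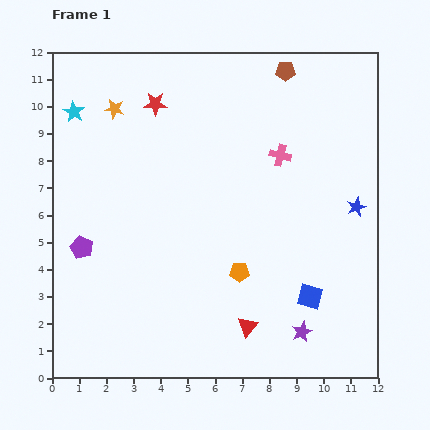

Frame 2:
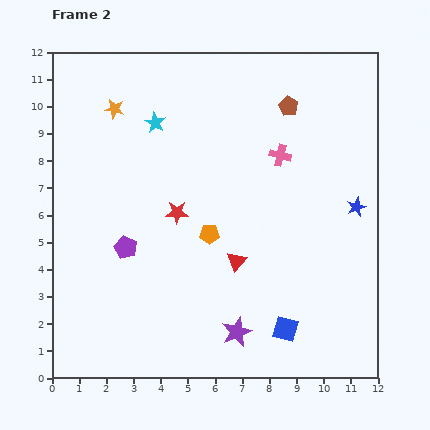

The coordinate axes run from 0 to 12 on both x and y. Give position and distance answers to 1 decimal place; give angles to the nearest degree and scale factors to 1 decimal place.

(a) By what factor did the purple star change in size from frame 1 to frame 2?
1.4×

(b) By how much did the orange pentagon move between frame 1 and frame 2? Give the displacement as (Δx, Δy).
(-1.1, 1.4)

The orange pentagon was at (6.9, 3.9) in frame 1 and (5.8, 5.3) in frame 2.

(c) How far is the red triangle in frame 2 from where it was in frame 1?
2.4

The red triangle moved from (7.2, 1.9) to (6.8, 4.3), a distance of √(0.4² + 2.4²) ≈ 2.4.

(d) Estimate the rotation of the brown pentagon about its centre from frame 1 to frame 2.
28° clockwise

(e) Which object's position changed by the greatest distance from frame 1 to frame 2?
the red star

(moved 4.1; next 3.0)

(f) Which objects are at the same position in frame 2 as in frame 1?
the pink cross, the orange star, the blue star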